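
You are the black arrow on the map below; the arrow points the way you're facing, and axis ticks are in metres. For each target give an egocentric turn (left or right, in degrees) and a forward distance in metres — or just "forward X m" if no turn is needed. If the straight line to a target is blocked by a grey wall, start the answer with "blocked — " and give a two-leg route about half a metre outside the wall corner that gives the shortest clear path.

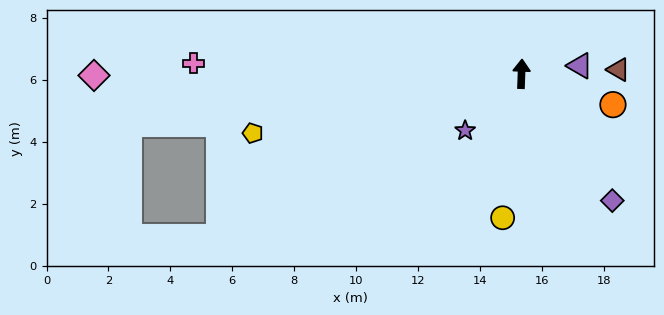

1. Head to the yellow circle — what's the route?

turn left 175°, forward 4.7 m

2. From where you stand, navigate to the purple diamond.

turn right 142°, forward 5.0 m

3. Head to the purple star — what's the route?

turn left 137°, forward 2.6 m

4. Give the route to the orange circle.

turn right 107°, forward 3.1 m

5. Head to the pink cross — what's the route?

turn left 90°, forward 10.6 m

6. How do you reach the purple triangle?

turn right 80°, forward 1.9 m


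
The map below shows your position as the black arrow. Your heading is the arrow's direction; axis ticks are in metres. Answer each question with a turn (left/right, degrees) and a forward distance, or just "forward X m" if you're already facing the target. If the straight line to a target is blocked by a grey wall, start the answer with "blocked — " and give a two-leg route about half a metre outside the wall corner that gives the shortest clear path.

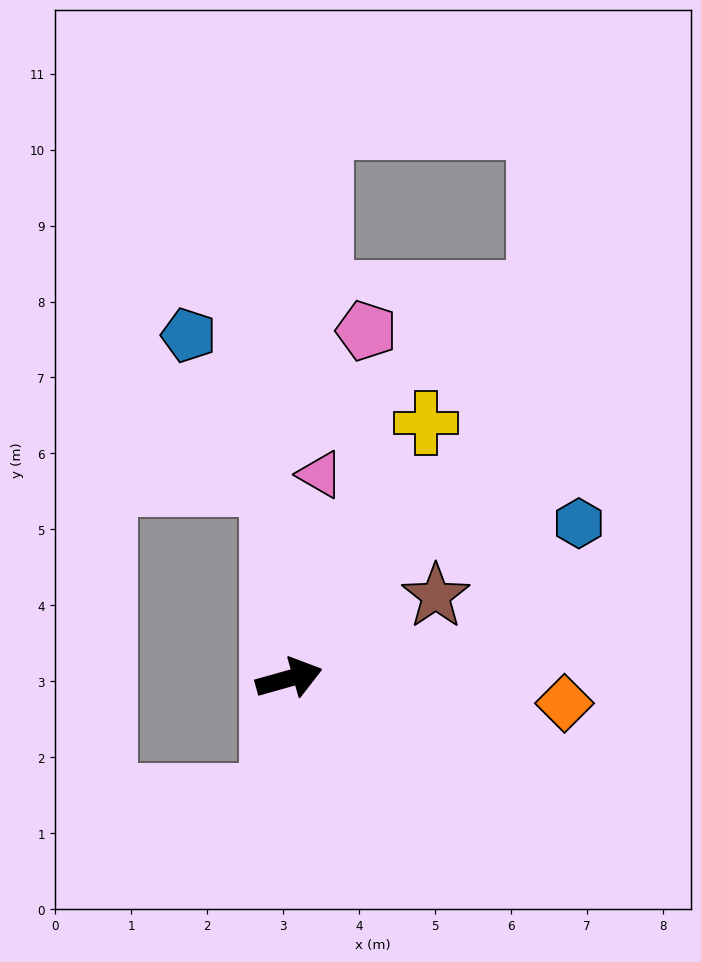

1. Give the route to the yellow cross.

turn left 46°, forward 3.8 m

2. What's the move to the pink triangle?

turn left 66°, forward 2.7 m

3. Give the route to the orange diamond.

turn right 21°, forward 3.6 m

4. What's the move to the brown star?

turn left 14°, forward 2.2 m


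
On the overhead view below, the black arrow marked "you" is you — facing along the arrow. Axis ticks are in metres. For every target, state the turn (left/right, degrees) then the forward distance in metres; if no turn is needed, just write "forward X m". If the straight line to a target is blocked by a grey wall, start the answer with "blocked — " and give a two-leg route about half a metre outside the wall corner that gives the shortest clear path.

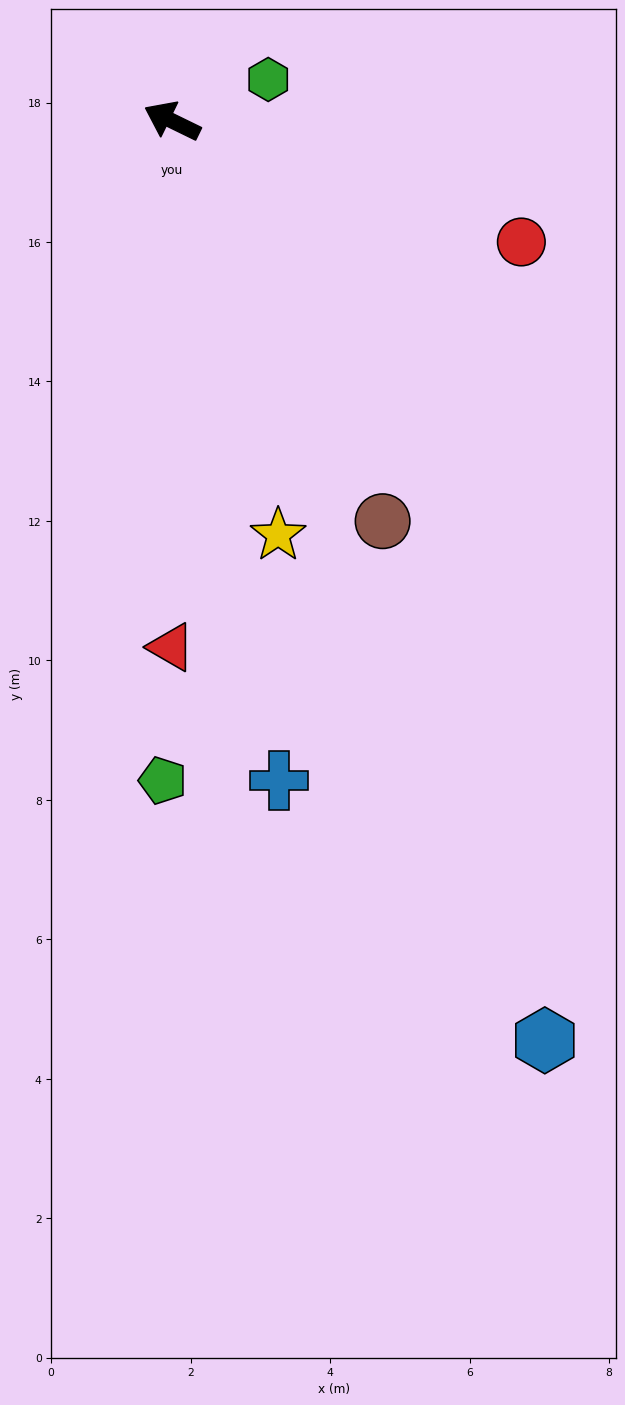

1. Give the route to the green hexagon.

turn right 131°, forward 1.5 m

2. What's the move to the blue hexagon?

turn left 138°, forward 14.2 m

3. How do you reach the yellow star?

turn left 130°, forward 6.1 m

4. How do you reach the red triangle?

turn left 116°, forward 7.5 m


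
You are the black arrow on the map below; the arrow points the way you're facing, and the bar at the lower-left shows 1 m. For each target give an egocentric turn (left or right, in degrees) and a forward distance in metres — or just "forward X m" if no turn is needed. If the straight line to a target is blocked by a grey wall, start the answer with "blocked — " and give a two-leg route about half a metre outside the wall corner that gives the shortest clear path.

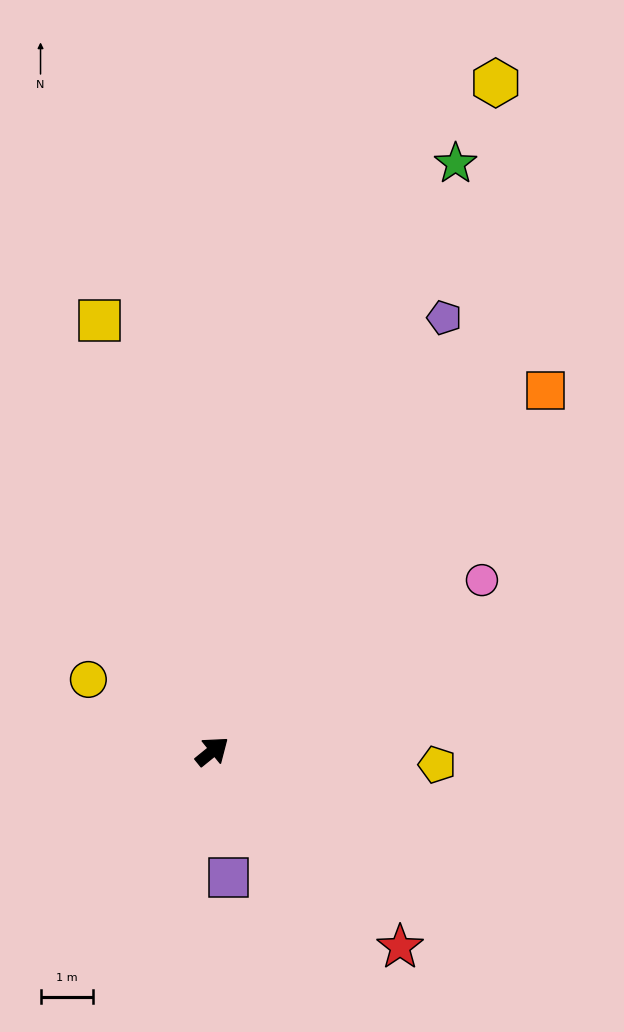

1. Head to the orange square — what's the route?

turn left 8°, forward 9.4 m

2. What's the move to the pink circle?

turn right 7°, forward 6.1 m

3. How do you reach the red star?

turn right 85°, forward 5.2 m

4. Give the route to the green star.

turn left 28°, forward 12.1 m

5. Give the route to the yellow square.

turn left 66°, forward 8.5 m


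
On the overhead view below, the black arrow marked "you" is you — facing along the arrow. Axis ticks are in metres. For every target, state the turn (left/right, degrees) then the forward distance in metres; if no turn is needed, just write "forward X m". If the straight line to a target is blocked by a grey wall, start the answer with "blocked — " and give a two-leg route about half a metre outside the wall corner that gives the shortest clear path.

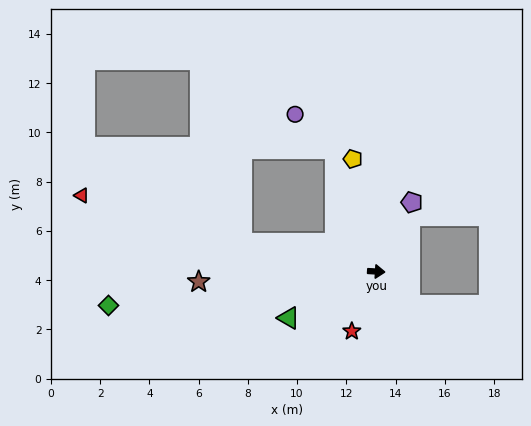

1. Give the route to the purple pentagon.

turn left 66°, forward 3.2 m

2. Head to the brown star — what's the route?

turn right 173°, forward 7.2 m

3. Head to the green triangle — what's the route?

turn right 149°, forward 4.0 m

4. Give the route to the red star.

turn right 109°, forward 2.6 m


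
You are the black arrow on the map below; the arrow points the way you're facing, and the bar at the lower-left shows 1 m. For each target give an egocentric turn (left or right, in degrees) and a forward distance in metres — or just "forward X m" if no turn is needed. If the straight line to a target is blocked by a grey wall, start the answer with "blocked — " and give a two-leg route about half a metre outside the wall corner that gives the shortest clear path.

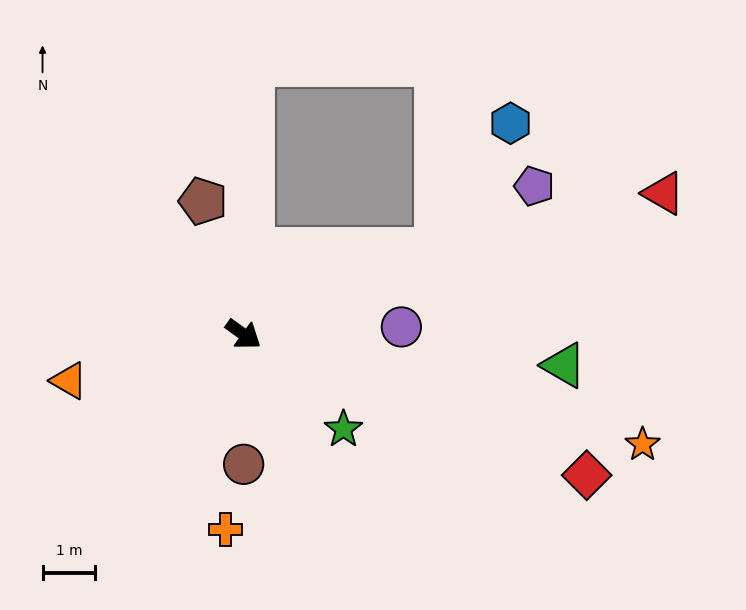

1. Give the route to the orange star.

turn left 20°, forward 7.9 m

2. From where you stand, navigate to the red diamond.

turn left 14°, forward 7.1 m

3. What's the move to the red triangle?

turn left 54°, forward 8.4 m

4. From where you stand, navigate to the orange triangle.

turn right 129°, forward 3.4 m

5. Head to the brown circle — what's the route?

turn right 54°, forward 2.5 m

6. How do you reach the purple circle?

turn left 38°, forward 3.0 m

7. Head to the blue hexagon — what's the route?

blocked — turn left 59°, forward 4.0 m, then turn left 37°, forward 2.8 m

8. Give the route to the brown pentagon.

turn left 143°, forward 2.6 m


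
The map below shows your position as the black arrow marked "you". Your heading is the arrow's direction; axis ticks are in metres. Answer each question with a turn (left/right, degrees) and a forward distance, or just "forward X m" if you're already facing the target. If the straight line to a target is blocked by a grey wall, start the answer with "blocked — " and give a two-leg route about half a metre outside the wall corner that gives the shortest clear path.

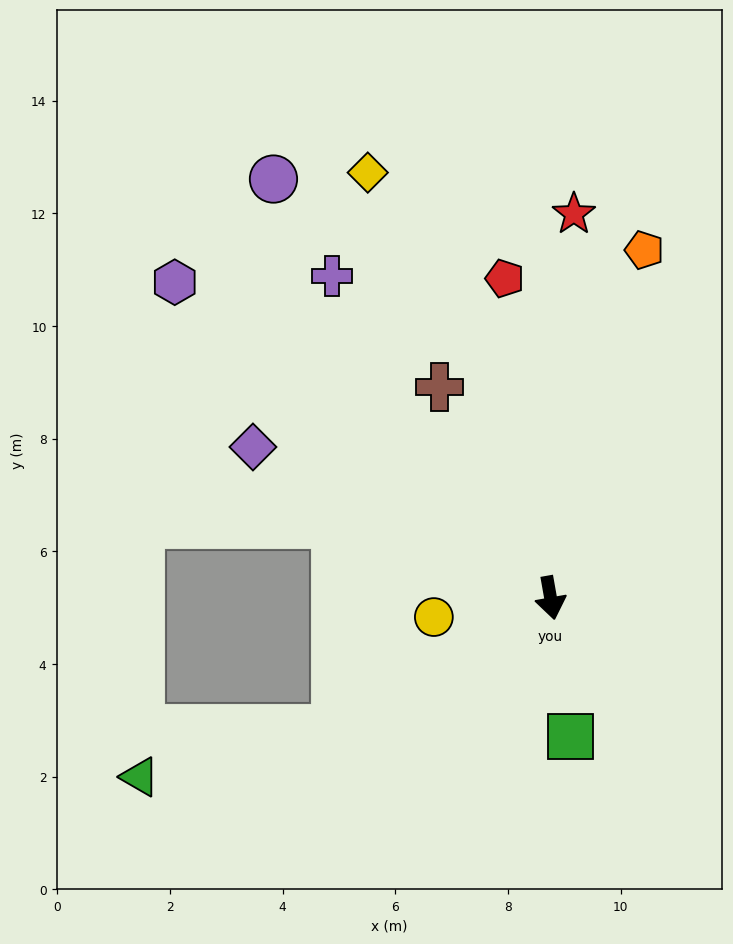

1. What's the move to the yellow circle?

turn right 91°, forward 2.1 m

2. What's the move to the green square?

forward 2.5 m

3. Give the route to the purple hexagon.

turn right 140°, forward 8.7 m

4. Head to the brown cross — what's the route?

turn right 162°, forward 4.2 m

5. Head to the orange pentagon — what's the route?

turn left 155°, forward 6.4 m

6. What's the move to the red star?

turn left 167°, forward 6.8 m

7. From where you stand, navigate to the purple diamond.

turn right 127°, forward 5.9 m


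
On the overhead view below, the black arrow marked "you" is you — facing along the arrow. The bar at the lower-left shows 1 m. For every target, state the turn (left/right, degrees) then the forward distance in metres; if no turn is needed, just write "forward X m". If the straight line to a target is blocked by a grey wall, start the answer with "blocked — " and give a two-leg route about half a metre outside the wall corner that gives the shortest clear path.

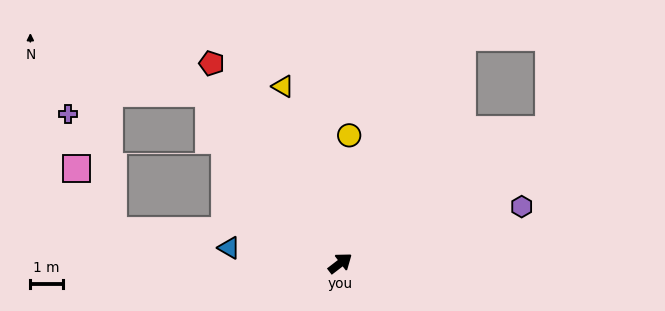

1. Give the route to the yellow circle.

turn left 48°, forward 4.0 m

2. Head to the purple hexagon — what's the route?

turn right 20°, forward 5.9 m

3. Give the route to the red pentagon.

turn left 85°, forward 7.4 m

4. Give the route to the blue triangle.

turn left 135°, forward 3.5 m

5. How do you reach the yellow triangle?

turn left 70°, forward 5.8 m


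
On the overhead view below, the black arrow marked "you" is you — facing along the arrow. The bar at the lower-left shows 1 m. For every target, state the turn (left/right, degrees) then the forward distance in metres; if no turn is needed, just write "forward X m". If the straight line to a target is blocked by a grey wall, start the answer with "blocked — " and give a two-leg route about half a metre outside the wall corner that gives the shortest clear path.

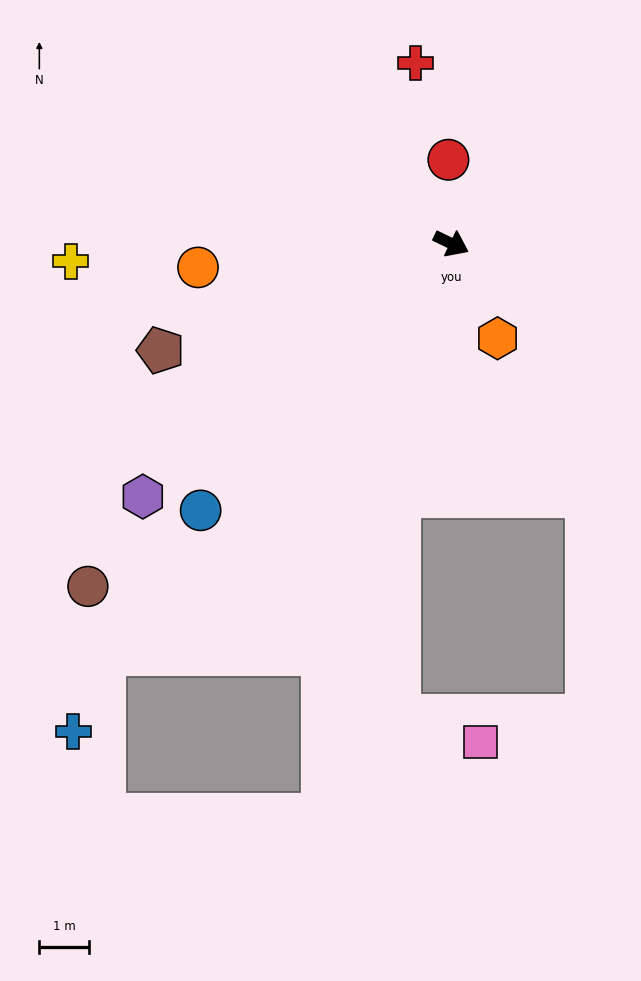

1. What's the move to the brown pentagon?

turn right 134°, forward 6.2 m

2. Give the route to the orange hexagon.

turn right 38°, forward 2.1 m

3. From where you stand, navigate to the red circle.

turn left 118°, forward 1.7 m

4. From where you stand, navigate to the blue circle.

turn right 107°, forward 7.3 m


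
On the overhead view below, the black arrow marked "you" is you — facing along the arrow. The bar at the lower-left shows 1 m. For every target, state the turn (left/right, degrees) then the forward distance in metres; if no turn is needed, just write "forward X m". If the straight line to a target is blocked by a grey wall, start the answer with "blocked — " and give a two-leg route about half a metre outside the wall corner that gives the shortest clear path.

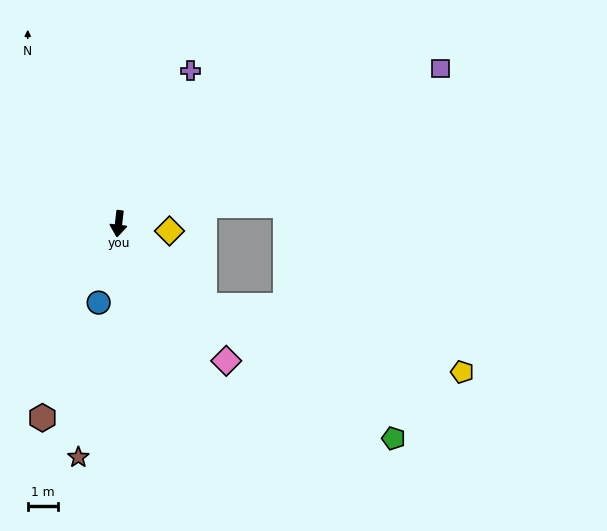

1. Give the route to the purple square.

turn left 122°, forward 11.9 m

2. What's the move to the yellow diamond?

turn left 89°, forward 1.7 m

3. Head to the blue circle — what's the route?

turn right 7°, forward 2.7 m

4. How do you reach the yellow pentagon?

blocked — turn left 53°, forward 4.0 m, then turn left 29°, forward 8.9 m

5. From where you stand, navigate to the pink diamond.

turn left 45°, forward 5.8 m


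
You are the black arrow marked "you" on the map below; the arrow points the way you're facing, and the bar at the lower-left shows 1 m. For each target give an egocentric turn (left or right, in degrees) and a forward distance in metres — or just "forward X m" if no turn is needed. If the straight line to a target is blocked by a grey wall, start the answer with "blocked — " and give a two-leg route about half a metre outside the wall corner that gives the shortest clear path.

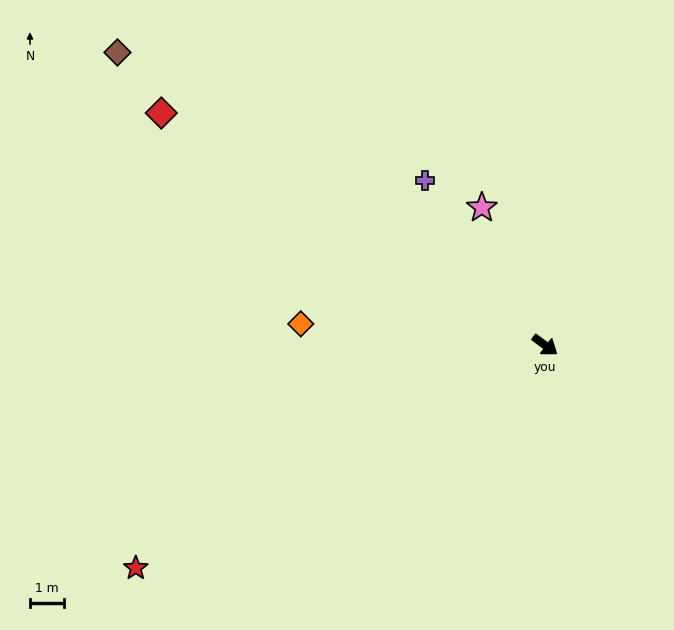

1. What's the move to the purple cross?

turn left 162°, forward 6.1 m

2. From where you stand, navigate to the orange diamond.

turn right 149°, forward 7.3 m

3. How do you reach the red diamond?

turn right 175°, forward 13.4 m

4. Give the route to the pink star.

turn left 151°, forward 4.5 m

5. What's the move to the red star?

turn right 115°, forward 13.9 m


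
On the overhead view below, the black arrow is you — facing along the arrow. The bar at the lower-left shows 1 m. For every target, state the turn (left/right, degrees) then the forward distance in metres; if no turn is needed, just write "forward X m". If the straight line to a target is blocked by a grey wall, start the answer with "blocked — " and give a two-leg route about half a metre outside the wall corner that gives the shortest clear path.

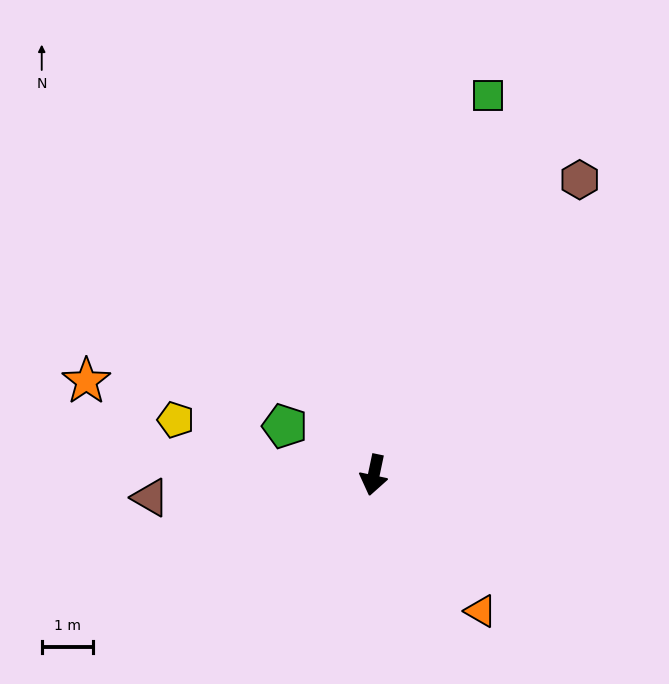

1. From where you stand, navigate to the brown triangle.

turn right 72°, forward 4.4 m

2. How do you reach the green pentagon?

turn right 107°, forward 2.0 m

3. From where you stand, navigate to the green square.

turn left 175°, forward 7.8 m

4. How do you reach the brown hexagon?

turn left 157°, forward 7.1 m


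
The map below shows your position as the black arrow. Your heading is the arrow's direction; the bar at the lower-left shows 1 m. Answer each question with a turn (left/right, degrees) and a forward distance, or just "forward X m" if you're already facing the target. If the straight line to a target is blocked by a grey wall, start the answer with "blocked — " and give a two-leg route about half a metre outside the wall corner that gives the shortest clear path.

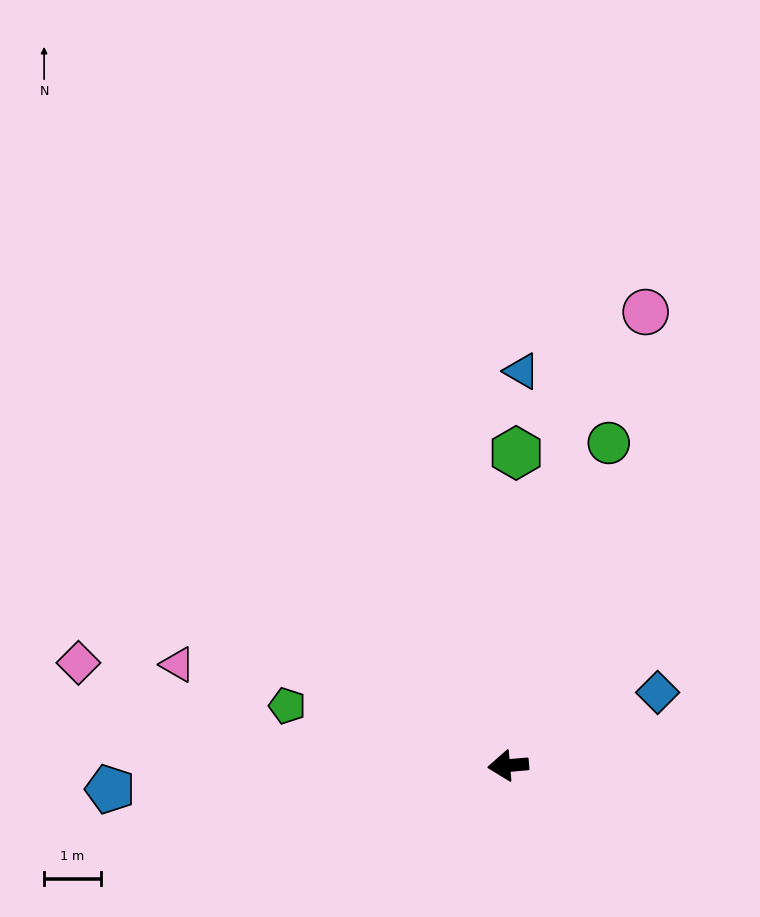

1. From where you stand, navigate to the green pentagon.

turn right 20°, forward 4.0 m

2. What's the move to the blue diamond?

turn right 159°, forward 2.9 m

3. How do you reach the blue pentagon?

forward 7.0 m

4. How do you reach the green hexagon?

turn right 96°, forward 5.5 m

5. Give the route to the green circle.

turn right 112°, forward 6.0 m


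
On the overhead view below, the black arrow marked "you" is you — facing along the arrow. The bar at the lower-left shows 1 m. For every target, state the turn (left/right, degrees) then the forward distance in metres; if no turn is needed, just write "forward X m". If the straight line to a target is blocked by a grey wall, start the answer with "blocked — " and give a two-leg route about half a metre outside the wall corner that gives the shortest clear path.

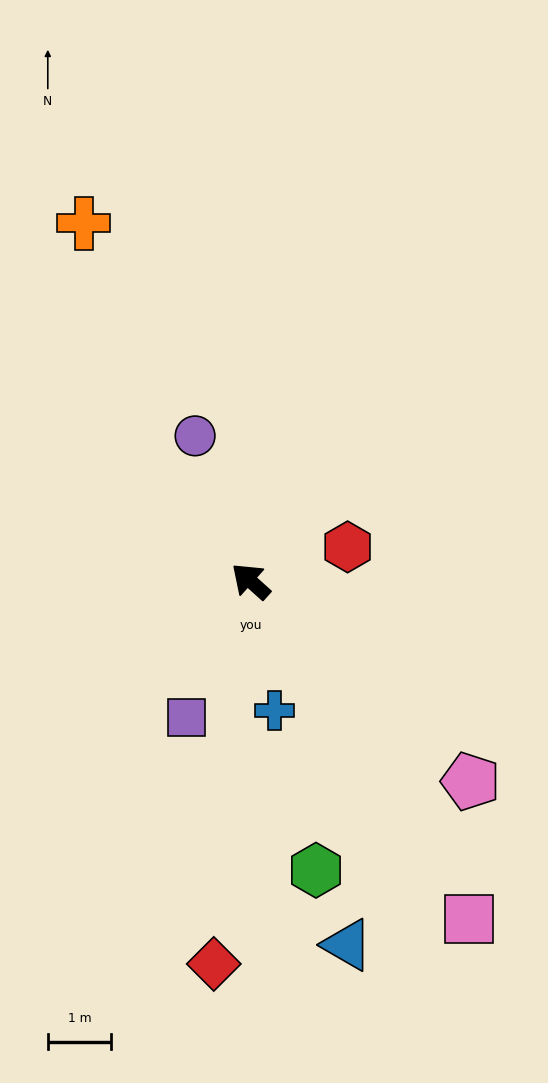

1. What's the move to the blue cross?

turn left 142°, forward 2.1 m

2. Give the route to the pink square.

turn left 165°, forward 6.3 m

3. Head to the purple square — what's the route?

turn left 107°, forward 2.4 m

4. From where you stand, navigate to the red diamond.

turn left 126°, forward 6.1 m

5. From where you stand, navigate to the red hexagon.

turn right 119°, forward 1.6 m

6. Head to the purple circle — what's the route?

turn right 27°, forward 2.5 m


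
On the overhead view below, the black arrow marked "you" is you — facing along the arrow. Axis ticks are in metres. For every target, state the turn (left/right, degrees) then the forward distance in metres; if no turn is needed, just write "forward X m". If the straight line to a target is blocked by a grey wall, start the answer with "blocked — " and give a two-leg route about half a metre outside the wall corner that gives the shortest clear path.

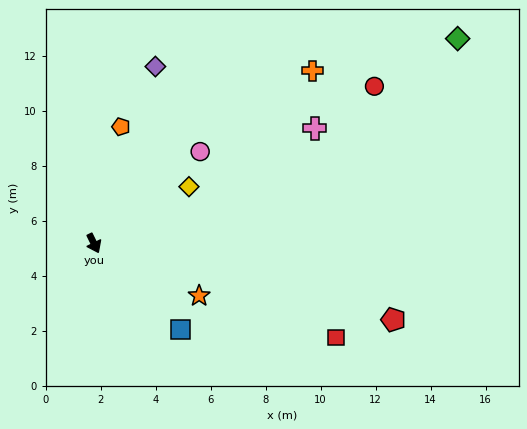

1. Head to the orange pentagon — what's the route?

turn left 141°, forward 4.4 m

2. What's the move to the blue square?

turn left 19°, forward 4.4 m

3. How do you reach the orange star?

turn left 37°, forward 4.3 m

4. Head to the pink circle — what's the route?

turn left 105°, forward 5.1 m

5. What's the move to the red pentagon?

turn left 50°, forward 11.2 m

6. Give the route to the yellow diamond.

turn left 95°, forward 4.0 m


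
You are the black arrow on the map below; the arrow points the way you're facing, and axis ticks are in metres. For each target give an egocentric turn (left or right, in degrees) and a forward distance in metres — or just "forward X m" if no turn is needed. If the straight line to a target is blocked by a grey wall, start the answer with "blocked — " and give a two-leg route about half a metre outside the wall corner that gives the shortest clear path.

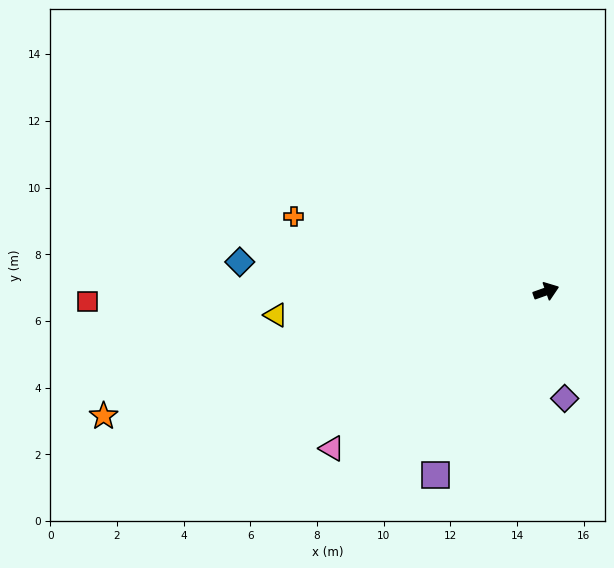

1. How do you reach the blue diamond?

turn left 155°, forward 9.2 m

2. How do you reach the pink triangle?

turn right 163°, forward 8.0 m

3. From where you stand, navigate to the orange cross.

turn left 144°, forward 7.9 m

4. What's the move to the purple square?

turn right 141°, forward 6.4 m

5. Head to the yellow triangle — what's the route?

turn left 165°, forward 8.1 m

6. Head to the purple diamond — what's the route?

turn right 100°, forward 3.3 m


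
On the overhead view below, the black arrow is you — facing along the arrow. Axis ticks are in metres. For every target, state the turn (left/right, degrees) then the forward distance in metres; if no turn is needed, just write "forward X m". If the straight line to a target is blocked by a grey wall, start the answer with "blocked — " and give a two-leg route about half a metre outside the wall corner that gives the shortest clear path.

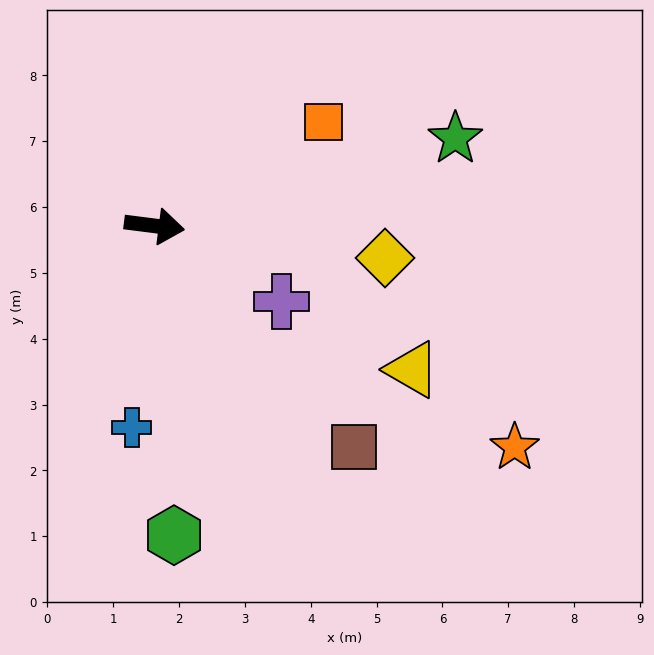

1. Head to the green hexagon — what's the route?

turn right 79°, forward 4.7 m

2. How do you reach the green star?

turn left 23°, forward 4.8 m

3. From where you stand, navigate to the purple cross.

turn right 24°, forward 2.2 m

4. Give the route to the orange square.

turn left 39°, forward 3.0 m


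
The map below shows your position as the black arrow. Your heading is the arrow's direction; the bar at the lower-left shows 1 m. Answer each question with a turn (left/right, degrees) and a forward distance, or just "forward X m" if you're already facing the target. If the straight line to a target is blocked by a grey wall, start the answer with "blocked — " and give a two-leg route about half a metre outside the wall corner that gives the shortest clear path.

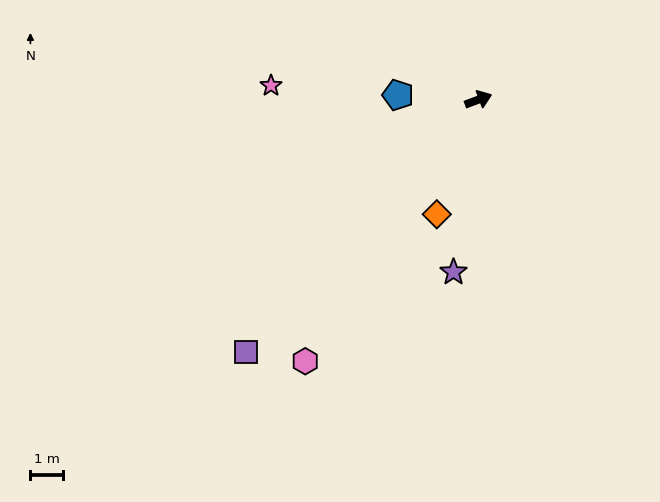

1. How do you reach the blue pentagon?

turn left 156°, forward 2.4 m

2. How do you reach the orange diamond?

turn right 130°, forward 3.7 m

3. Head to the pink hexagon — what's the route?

turn right 144°, forward 9.5 m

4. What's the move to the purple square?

turn right 153°, forward 10.4 m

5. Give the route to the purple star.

turn right 119°, forward 5.3 m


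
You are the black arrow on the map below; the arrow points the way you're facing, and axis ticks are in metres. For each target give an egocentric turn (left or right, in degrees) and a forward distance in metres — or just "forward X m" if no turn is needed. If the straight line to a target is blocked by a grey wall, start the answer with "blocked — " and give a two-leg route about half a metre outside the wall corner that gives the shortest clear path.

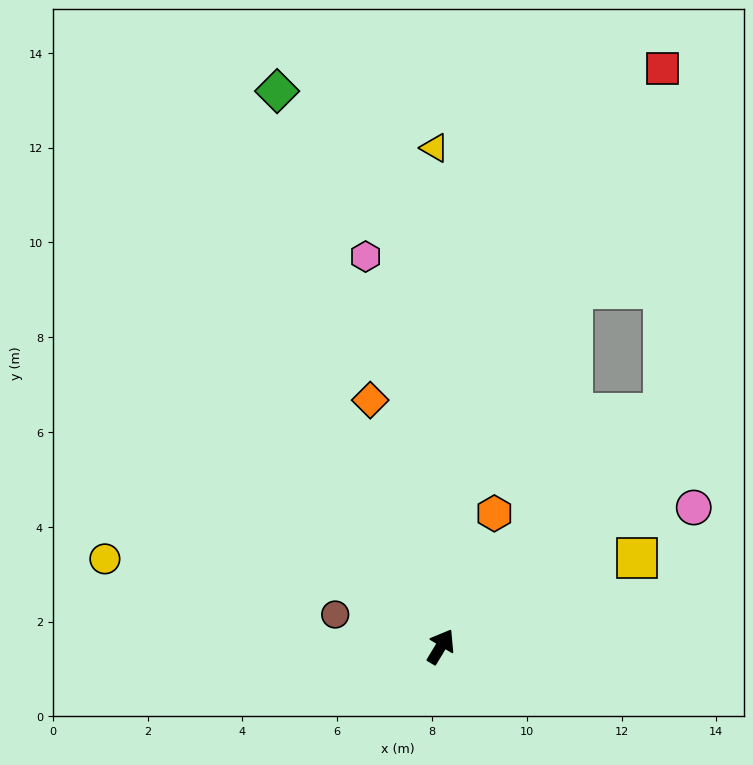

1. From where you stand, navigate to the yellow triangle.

turn left 32°, forward 10.5 m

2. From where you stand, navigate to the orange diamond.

turn left 47°, forward 5.4 m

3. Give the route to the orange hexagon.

turn left 9°, forward 3.0 m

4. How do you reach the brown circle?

turn left 104°, forward 2.3 m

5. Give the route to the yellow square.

turn right 35°, forward 4.5 m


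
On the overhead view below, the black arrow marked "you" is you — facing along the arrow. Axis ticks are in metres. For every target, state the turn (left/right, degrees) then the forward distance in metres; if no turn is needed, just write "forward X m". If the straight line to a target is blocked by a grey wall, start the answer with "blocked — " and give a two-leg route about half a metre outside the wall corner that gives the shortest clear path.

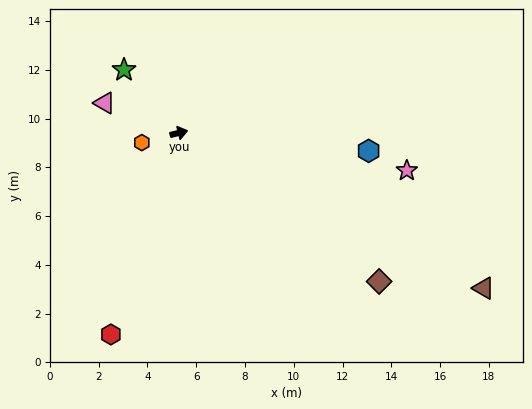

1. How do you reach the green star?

turn left 117°, forward 3.4 m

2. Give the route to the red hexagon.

turn right 123°, forward 8.7 m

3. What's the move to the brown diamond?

turn right 50°, forward 10.2 m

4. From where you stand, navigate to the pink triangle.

turn left 144°, forward 3.3 m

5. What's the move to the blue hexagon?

turn right 19°, forward 7.8 m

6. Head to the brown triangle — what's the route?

turn right 41°, forward 14.0 m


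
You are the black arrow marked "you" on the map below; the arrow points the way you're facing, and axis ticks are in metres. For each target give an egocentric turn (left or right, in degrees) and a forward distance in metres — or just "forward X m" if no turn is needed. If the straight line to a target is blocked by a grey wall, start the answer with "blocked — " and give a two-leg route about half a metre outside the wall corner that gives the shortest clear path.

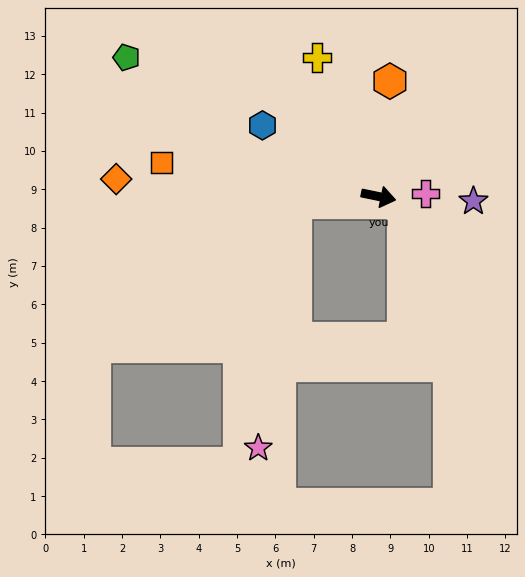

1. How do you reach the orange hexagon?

turn left 96°, forward 3.0 m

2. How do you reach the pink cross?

turn left 15°, forward 1.2 m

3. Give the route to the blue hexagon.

turn left 160°, forward 3.5 m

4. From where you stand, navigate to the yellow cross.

turn left 126°, forward 4.0 m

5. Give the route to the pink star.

blocked — turn right 164°, forward 2.2 m, then turn left 77°, forward 6.5 m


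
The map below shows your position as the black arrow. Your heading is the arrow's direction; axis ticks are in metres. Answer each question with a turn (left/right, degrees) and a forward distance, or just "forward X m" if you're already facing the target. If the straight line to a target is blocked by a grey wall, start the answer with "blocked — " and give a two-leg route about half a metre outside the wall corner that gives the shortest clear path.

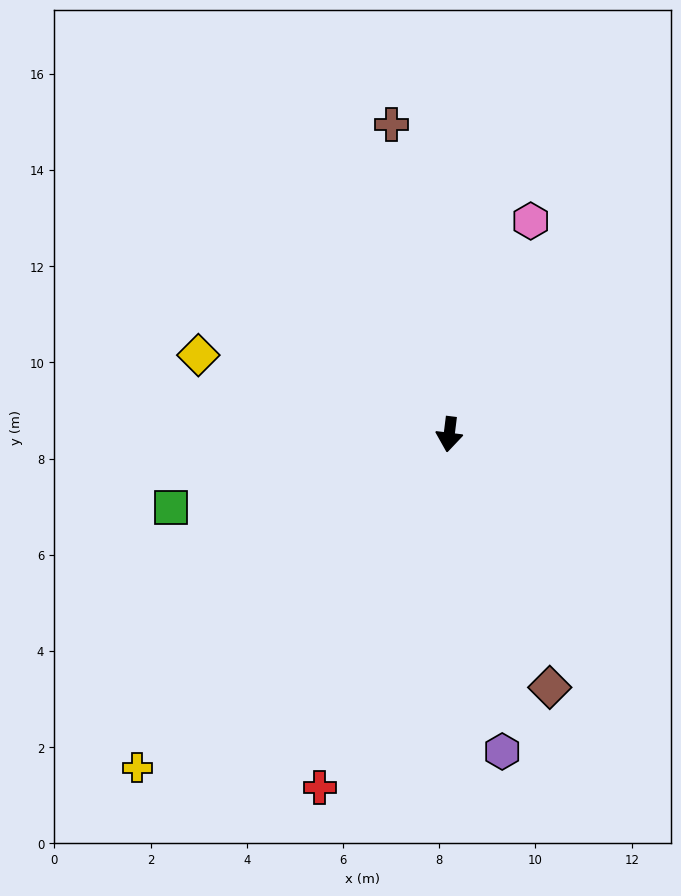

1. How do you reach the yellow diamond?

turn right 100°, forward 5.5 m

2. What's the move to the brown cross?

turn right 162°, forward 6.5 m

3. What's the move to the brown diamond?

turn left 29°, forward 5.7 m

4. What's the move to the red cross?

turn right 13°, forward 7.8 m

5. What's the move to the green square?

turn right 68°, forward 6.0 m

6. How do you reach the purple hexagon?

turn left 17°, forward 6.7 m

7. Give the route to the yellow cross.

turn right 36°, forward 9.5 m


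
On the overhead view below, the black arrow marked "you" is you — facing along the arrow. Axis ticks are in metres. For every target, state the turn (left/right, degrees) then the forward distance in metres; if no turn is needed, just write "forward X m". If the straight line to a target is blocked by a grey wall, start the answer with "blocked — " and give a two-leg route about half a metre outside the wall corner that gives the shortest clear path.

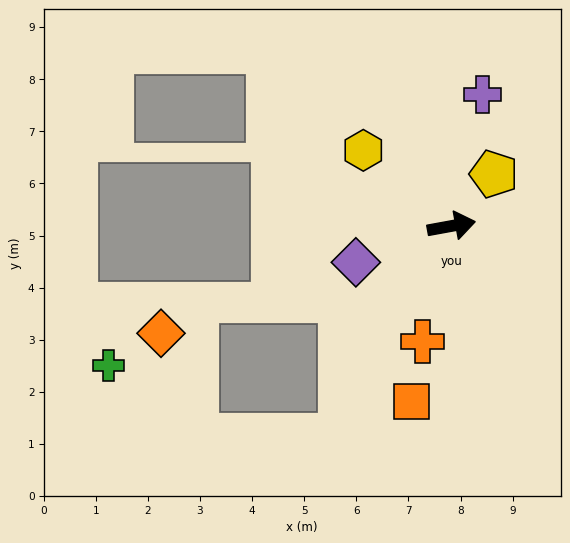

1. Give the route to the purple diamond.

turn right 170°, forward 2.0 m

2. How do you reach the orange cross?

turn right 114°, forward 2.3 m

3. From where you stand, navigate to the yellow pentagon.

turn left 40°, forward 1.3 m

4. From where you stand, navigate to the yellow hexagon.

turn left 129°, forward 2.2 m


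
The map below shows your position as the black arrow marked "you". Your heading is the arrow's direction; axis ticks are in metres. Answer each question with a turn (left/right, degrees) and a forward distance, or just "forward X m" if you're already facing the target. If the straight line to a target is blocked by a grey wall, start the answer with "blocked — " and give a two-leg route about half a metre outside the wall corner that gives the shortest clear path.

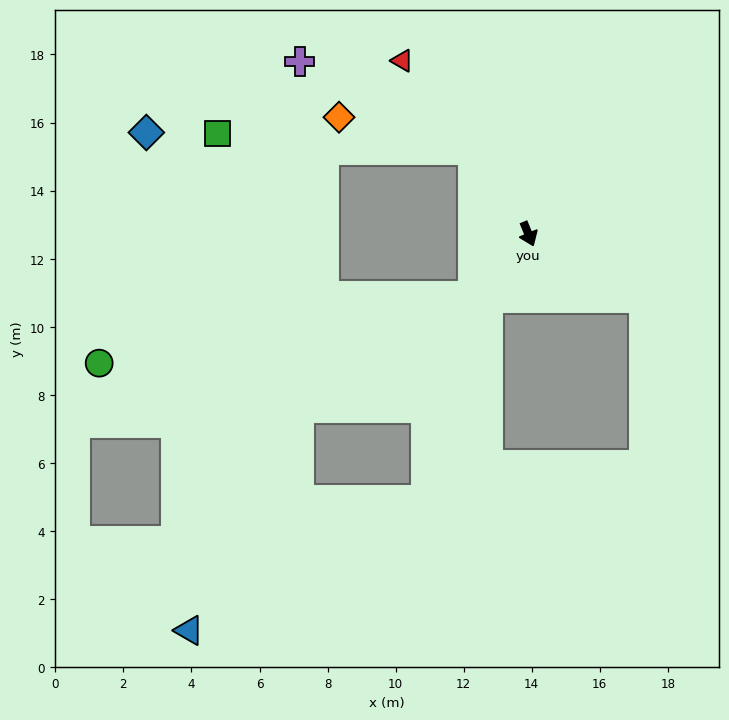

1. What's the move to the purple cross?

blocked — turn right 169°, forward 2.9 m, then turn left 29°, forward 5.7 m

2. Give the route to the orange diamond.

blocked — turn right 169°, forward 2.9 m, then turn left 42°, forward 4.0 m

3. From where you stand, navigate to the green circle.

blocked — turn right 65°, forward 2.4 m, then turn right 37°, forward 11.2 m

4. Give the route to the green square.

blocked — turn right 169°, forward 2.9 m, then turn left 53°, forward 7.5 m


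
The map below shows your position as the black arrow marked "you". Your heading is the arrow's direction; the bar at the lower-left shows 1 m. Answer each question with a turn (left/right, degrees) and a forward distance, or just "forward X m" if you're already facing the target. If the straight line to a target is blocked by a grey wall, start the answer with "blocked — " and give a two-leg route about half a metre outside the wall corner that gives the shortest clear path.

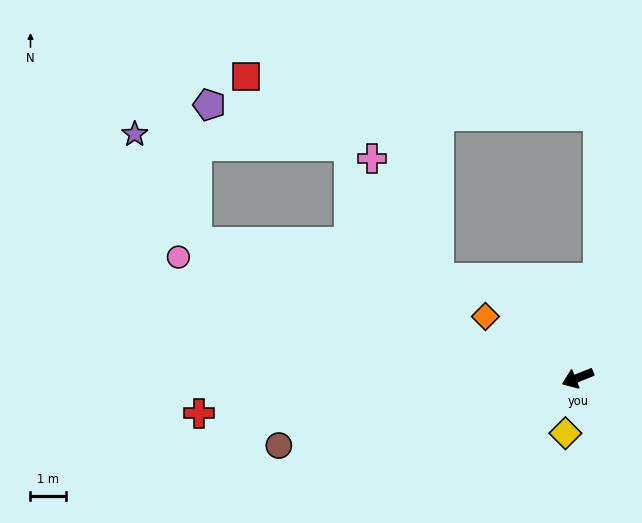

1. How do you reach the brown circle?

turn right 9°, forward 8.6 m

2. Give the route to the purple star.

blocked — turn right 41°, forward 11.4 m, then turn right 41°, forward 3.5 m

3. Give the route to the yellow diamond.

turn left 56°, forward 1.6 m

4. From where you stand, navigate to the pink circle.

turn right 39°, forward 11.8 m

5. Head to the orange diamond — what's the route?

turn right 55°, forward 3.1 m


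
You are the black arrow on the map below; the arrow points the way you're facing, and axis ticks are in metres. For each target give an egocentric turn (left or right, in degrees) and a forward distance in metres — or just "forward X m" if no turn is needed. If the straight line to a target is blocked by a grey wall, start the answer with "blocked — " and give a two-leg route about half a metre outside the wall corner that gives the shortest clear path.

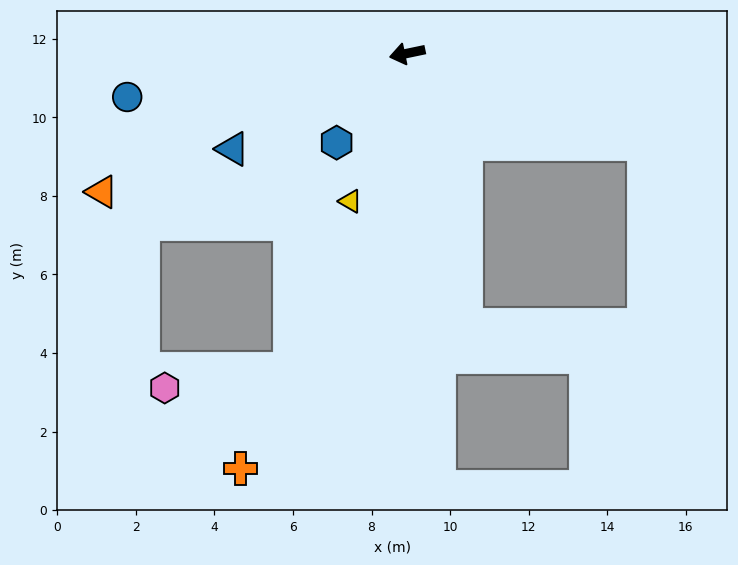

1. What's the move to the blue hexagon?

turn left 40°, forward 2.9 m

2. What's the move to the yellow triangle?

turn left 57°, forward 4.0 m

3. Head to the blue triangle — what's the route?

turn left 17°, forward 5.1 m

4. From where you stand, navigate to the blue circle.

turn right 3°, forward 7.2 m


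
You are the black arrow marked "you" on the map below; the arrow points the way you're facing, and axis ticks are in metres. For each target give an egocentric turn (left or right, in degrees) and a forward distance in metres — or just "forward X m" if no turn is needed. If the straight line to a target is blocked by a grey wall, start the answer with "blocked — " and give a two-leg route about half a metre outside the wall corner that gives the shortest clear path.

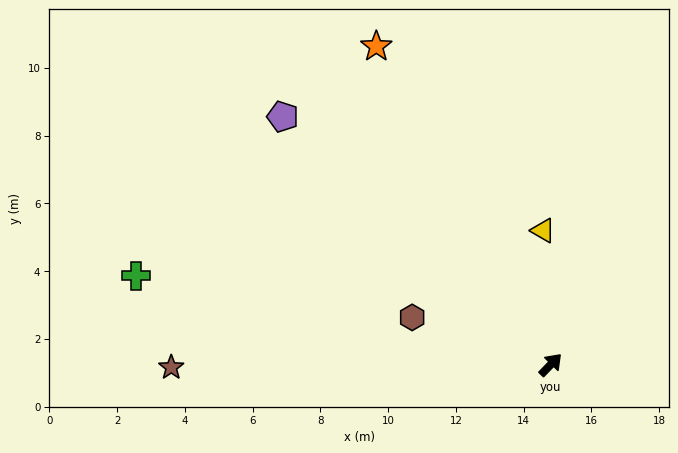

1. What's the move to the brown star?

turn left 135°, forward 11.2 m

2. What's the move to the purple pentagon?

turn left 91°, forward 10.8 m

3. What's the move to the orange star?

turn left 73°, forward 10.7 m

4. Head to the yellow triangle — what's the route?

turn left 47°, forward 4.0 m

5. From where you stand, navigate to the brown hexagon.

turn left 115°, forward 4.3 m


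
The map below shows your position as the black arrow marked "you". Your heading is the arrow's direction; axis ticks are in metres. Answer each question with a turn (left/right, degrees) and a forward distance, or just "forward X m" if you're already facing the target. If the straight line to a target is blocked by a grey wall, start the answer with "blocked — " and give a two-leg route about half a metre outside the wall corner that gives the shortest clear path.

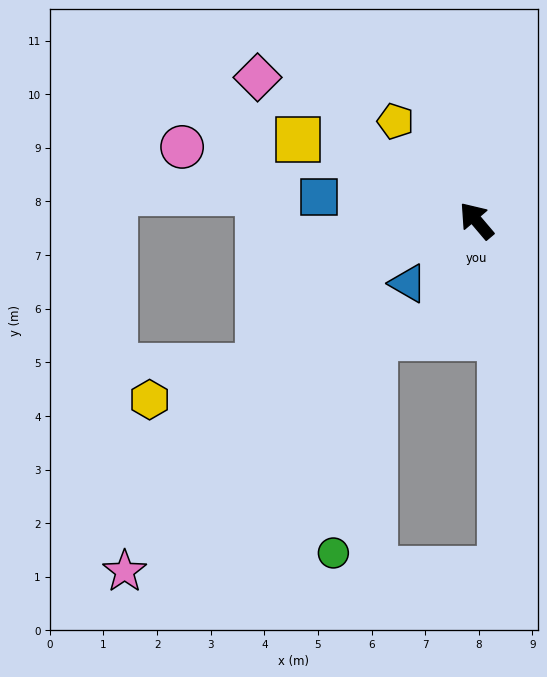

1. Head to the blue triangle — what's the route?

turn left 92°, forward 1.7 m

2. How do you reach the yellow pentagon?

forward 2.4 m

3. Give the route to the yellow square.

turn left 25°, forward 3.7 m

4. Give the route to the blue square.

turn left 41°, forward 3.0 m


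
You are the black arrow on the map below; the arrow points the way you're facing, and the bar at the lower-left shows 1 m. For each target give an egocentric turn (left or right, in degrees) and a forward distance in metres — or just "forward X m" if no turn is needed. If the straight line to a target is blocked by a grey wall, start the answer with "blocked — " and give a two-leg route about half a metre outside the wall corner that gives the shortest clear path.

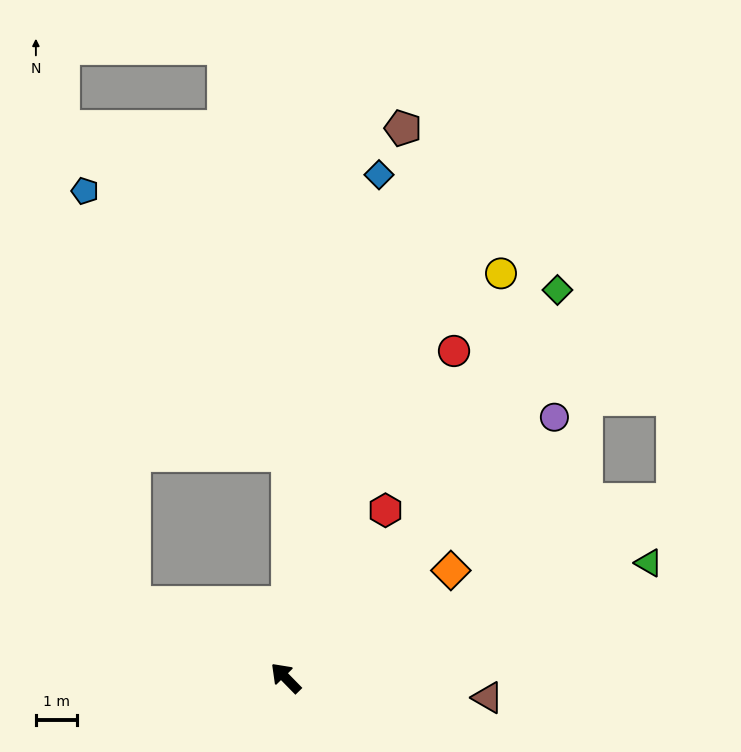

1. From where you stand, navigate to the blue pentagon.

blocked — turn right 45°, forward 5.4 m, then turn left 38°, forward 8.1 m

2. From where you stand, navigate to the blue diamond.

turn right 55°, forward 12.4 m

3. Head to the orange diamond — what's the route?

turn right 101°, forward 4.8 m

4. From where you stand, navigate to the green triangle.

turn right 117°, forward 9.2 m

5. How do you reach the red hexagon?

turn right 75°, forward 4.7 m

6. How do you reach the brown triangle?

turn right 140°, forward 4.9 m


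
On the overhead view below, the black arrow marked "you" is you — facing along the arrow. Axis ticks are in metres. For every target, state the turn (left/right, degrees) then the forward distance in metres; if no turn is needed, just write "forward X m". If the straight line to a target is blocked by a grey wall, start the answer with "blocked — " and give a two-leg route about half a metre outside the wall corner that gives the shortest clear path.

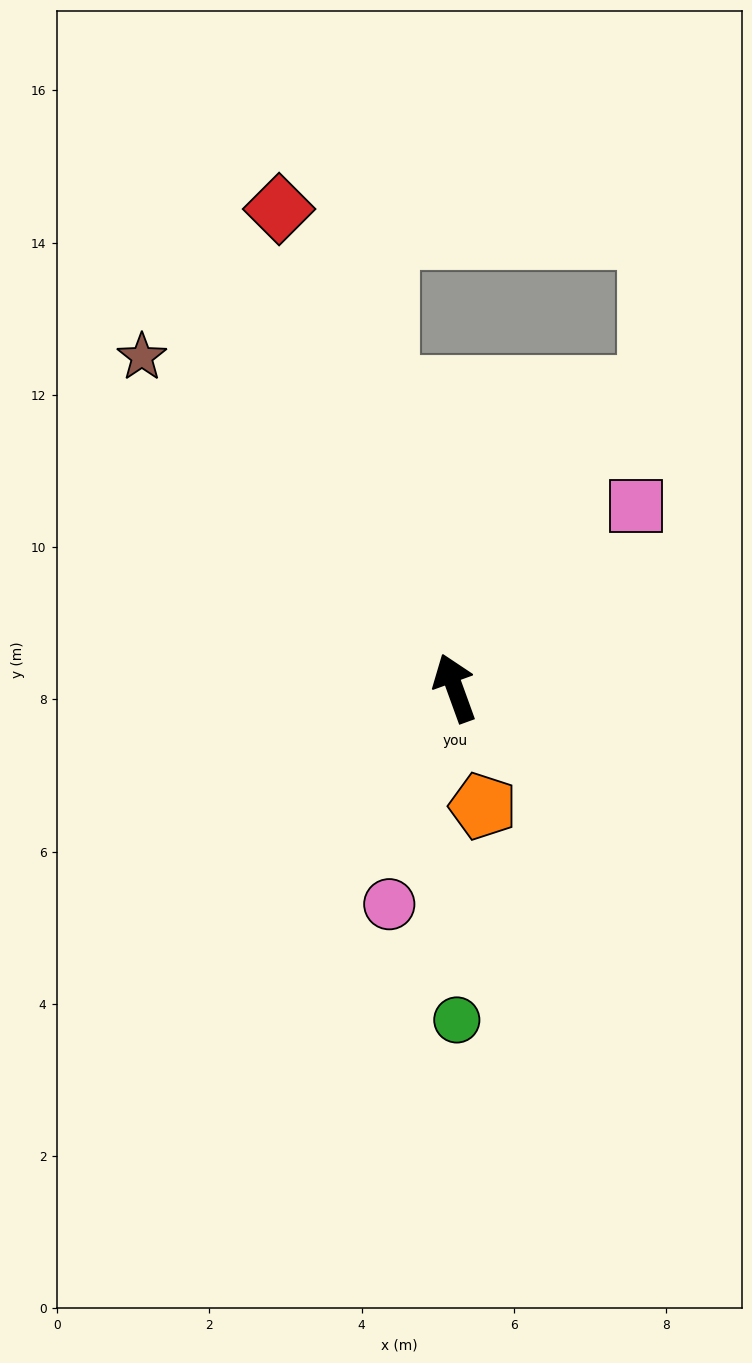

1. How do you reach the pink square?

turn right 65°, forward 3.4 m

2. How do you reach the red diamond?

forward 6.7 m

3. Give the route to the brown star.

turn left 23°, forward 6.0 m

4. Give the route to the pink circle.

turn left 143°, forward 3.0 m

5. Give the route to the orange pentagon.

turn left 173°, forward 1.6 m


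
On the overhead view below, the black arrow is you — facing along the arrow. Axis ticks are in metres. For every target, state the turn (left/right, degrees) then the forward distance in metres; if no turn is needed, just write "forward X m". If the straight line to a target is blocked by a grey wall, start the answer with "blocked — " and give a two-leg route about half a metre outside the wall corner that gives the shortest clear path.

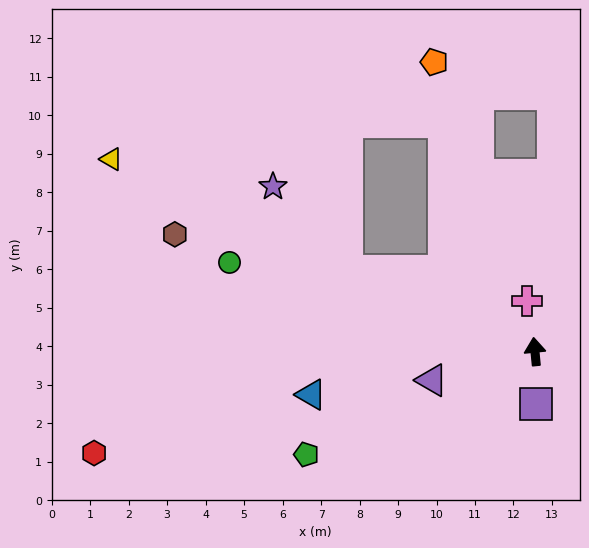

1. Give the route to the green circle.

turn left 68°, forward 8.3 m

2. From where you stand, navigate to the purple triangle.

turn left 100°, forward 2.8 m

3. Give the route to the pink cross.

turn left 3°, forward 1.3 m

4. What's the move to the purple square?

turn left 175°, forward 1.4 m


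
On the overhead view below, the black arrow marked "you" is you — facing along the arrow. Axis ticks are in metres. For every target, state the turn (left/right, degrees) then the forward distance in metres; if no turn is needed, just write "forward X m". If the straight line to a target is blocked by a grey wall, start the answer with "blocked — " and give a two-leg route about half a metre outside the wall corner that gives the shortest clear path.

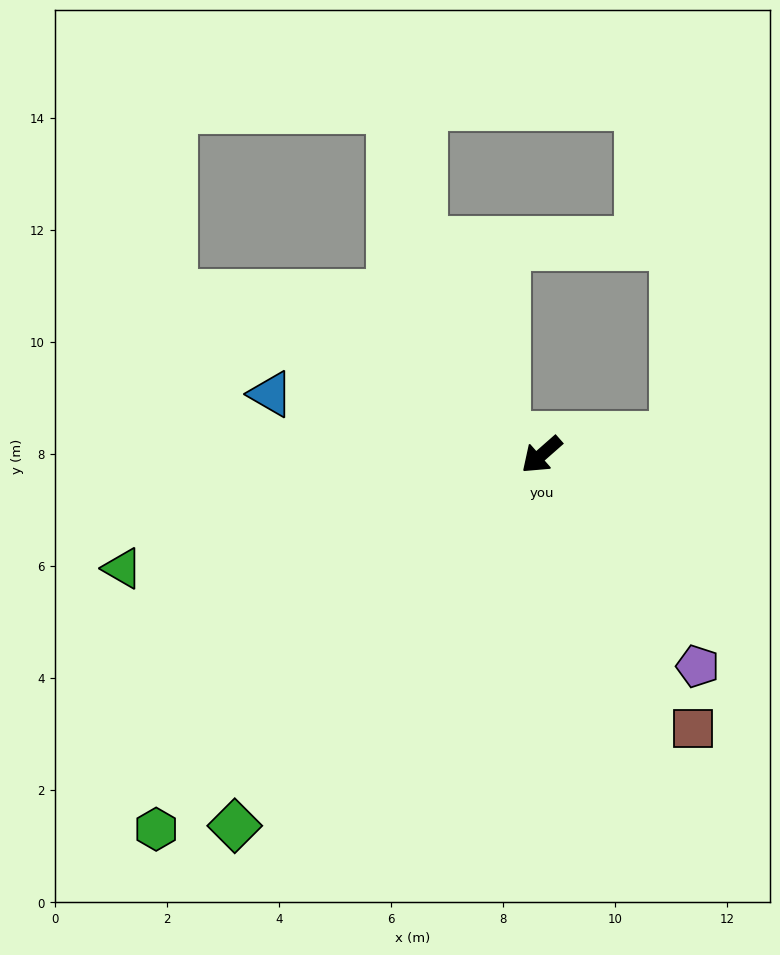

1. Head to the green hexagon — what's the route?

turn left 3°, forward 9.6 m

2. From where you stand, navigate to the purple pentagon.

turn left 85°, forward 4.7 m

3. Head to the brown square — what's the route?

turn left 78°, forward 5.6 m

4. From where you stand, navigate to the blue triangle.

turn right 54°, forward 5.0 m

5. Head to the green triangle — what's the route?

turn right 26°, forward 7.7 m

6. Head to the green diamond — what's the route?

turn left 9°, forward 8.6 m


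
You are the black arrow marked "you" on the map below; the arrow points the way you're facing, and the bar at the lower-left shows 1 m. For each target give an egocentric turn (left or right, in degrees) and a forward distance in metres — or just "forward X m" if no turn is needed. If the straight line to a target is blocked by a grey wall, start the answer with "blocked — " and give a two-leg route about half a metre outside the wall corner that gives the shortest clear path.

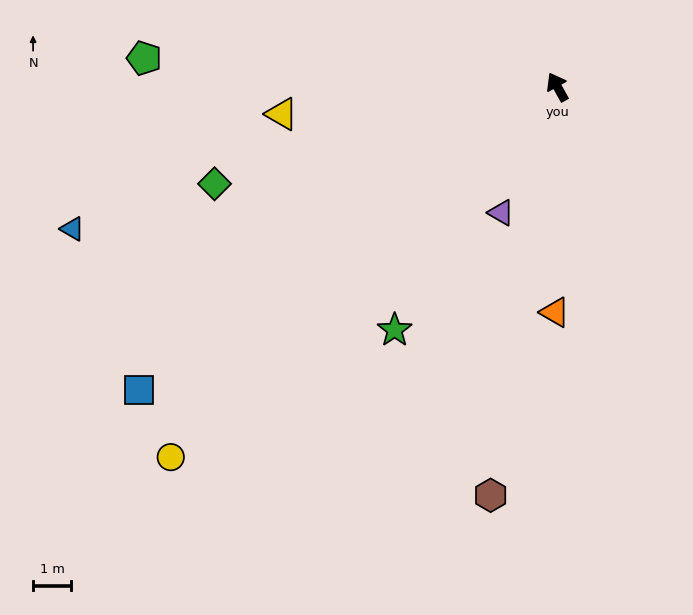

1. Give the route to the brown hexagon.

turn left 142°, forward 10.9 m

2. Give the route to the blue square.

turn left 97°, forward 13.6 m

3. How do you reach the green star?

turn left 117°, forward 7.7 m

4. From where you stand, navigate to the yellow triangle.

turn left 66°, forward 7.3 m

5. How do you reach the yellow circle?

turn left 105°, forward 14.1 m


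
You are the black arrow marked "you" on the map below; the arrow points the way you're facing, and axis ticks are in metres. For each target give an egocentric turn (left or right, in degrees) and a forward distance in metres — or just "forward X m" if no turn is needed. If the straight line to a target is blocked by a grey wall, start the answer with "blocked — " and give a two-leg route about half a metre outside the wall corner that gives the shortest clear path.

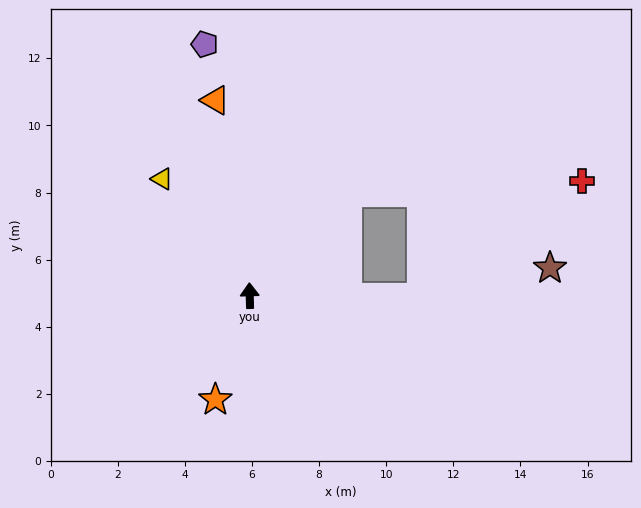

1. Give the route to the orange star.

turn left 160°, forward 3.3 m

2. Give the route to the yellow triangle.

turn left 35°, forward 4.4 m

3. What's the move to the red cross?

blocked — turn right 92°, forward 5.1 m, then turn left 36°, forward 5.9 m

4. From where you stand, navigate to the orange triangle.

turn left 8°, forward 5.9 m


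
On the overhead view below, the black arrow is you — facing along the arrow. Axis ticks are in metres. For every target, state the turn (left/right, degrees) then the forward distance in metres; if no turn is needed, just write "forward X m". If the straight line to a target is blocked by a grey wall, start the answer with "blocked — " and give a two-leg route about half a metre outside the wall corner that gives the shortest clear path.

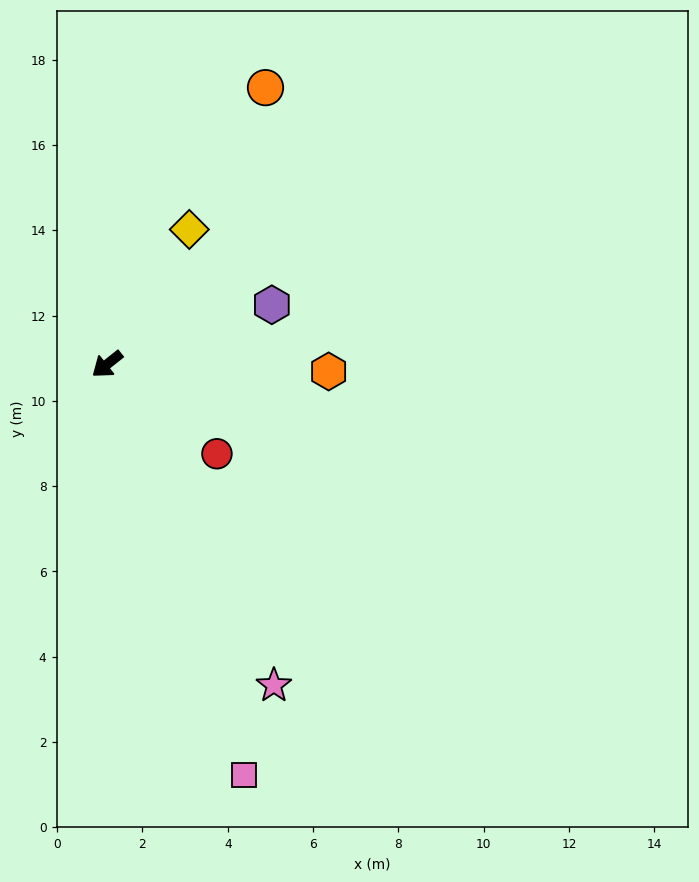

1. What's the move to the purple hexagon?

turn left 161°, forward 4.1 m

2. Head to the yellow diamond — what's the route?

turn right 160°, forward 3.7 m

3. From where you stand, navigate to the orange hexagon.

turn left 140°, forward 5.2 m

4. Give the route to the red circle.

turn left 102°, forward 3.3 m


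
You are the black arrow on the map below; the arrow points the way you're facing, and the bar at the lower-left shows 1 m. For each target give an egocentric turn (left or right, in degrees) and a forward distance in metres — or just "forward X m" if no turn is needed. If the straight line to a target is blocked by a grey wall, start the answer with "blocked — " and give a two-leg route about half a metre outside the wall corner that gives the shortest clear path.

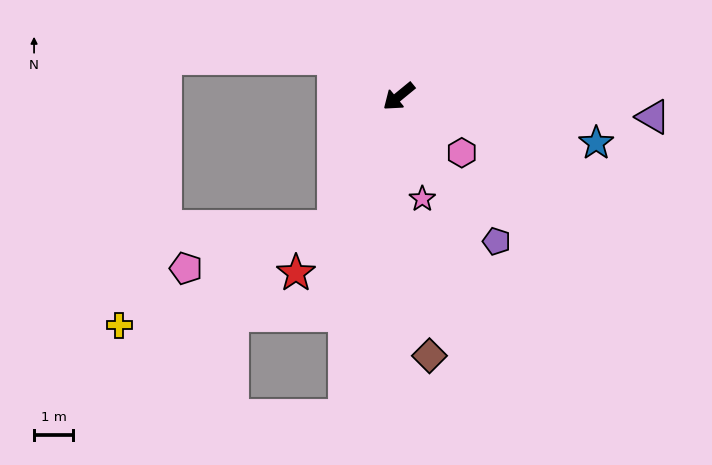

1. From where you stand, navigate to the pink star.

turn left 64°, forward 2.7 m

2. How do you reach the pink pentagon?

blocked — turn left 24°, forward 3.7 m, then turn right 47°, forward 3.9 m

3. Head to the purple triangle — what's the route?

turn left 136°, forward 6.5 m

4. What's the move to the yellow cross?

blocked — turn left 24°, forward 3.7 m, then turn right 39°, forward 6.0 m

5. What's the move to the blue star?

turn left 127°, forward 5.2 m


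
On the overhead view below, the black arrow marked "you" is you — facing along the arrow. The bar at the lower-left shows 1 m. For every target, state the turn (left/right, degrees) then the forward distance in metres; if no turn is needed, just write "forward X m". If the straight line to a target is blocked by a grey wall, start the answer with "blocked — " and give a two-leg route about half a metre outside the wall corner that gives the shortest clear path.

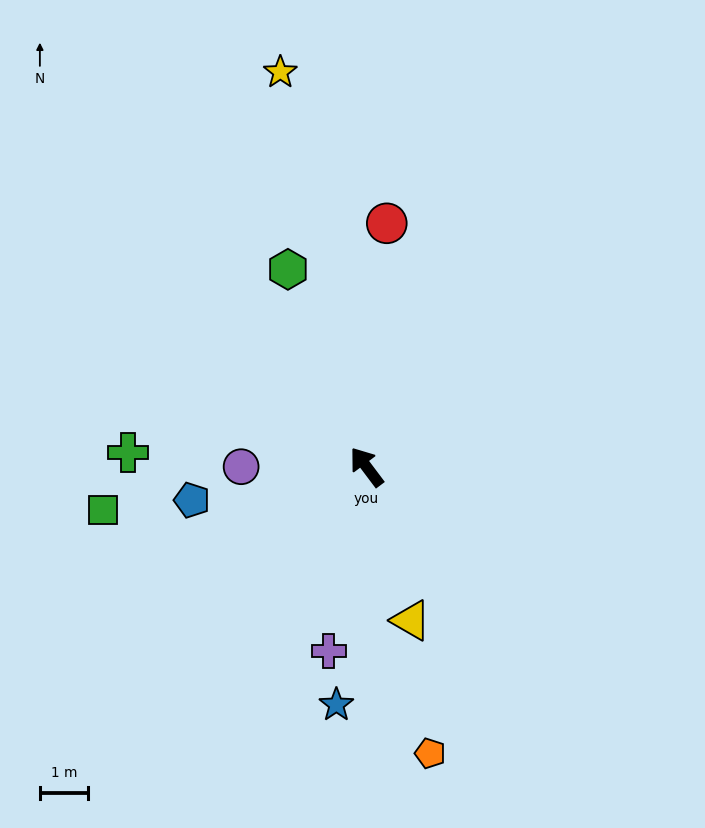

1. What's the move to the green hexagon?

turn right 15°, forward 4.4 m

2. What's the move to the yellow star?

turn right 25°, forward 8.4 m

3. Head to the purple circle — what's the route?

turn left 53°, forward 2.6 m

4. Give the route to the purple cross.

turn left 131°, forward 3.9 m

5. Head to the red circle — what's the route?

turn right 42°, forward 5.1 m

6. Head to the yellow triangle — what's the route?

turn left 159°, forward 3.3 m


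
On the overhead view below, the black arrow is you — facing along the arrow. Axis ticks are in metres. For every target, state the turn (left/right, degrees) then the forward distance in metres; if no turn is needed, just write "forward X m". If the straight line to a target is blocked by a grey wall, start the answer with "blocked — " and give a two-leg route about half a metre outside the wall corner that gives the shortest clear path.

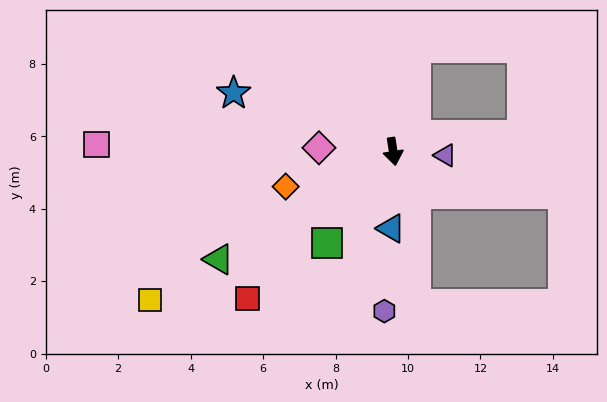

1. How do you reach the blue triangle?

turn right 10°, forward 2.1 m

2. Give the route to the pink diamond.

turn right 102°, forward 2.1 m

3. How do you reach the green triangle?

turn right 67°, forward 5.7 m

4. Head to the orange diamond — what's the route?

turn right 81°, forward 3.1 m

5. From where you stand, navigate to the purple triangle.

turn left 77°, forward 1.4 m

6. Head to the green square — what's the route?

turn right 45°, forward 3.1 m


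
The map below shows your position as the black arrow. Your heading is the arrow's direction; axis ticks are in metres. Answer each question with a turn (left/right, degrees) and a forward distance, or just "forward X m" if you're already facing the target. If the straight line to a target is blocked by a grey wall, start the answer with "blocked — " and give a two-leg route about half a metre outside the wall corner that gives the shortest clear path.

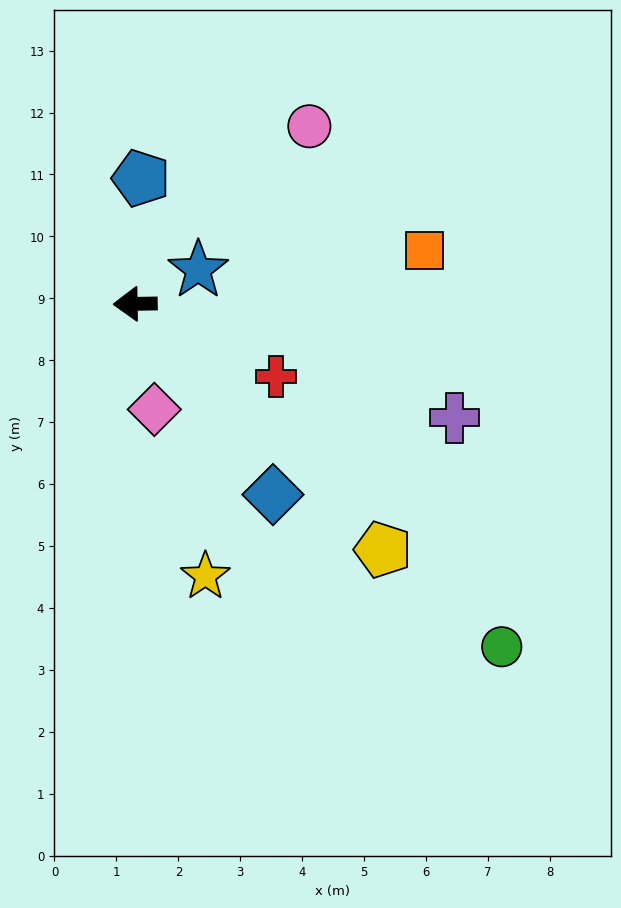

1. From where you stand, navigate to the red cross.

turn left 152°, forward 2.6 m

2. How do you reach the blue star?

turn right 153°, forward 1.2 m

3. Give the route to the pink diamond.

turn left 99°, forward 1.7 m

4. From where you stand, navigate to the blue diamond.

turn left 125°, forward 3.8 m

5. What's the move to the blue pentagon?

turn right 94°, forward 2.0 m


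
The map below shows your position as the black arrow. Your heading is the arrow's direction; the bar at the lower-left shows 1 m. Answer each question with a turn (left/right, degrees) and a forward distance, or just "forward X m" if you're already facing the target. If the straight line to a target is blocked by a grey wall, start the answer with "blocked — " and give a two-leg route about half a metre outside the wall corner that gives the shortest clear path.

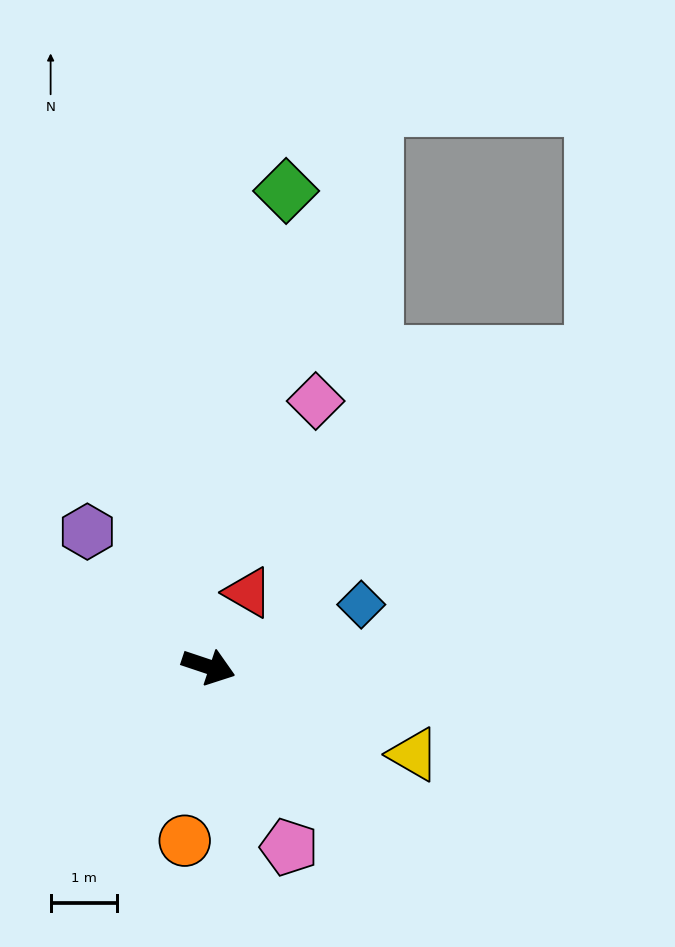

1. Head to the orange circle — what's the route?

turn right 79°, forward 2.6 m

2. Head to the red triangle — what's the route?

turn left 80°, forward 1.3 m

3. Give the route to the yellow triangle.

turn right 5°, forward 3.4 m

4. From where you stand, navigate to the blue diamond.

turn left 41°, forward 2.5 m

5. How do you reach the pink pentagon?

turn right 47°, forward 3.0 m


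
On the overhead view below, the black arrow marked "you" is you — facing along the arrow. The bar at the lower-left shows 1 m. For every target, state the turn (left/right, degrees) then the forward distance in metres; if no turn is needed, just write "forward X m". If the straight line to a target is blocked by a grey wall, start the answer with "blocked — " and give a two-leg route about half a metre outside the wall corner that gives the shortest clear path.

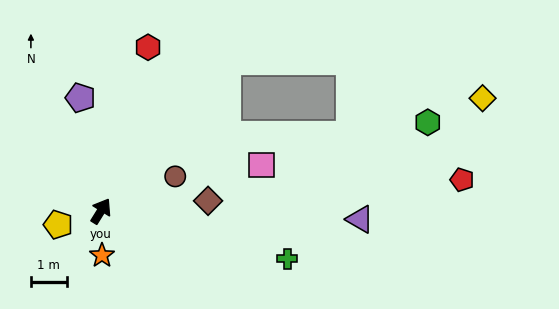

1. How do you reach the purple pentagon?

turn left 42°, forward 3.2 m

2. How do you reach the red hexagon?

turn left 16°, forward 4.8 m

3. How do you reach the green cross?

turn right 73°, forward 5.4 m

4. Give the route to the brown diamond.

turn right 53°, forward 3.0 m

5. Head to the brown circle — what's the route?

turn right 33°, forward 2.3 m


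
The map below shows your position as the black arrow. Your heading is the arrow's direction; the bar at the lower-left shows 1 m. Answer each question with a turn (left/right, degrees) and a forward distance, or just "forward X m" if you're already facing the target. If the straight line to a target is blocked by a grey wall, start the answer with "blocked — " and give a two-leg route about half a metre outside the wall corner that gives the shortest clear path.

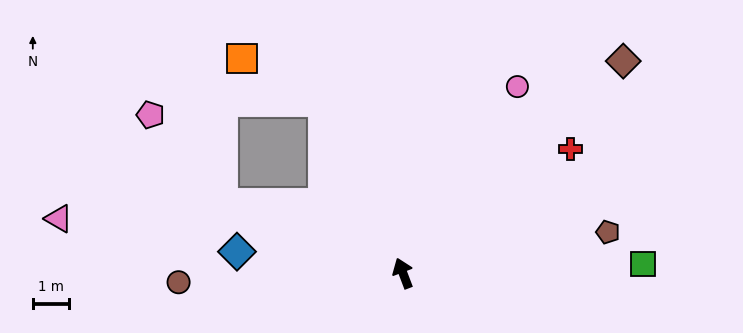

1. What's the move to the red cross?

turn right 74°, forward 5.7 m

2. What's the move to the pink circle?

turn right 52°, forward 6.0 m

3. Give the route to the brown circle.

turn left 72°, forward 6.1 m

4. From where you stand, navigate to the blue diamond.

turn left 62°, forward 4.6 m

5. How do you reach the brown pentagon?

turn right 99°, forward 5.7 m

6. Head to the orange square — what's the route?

blocked — turn left 4°, forward 5.2 m, then turn left 37°, forward 2.5 m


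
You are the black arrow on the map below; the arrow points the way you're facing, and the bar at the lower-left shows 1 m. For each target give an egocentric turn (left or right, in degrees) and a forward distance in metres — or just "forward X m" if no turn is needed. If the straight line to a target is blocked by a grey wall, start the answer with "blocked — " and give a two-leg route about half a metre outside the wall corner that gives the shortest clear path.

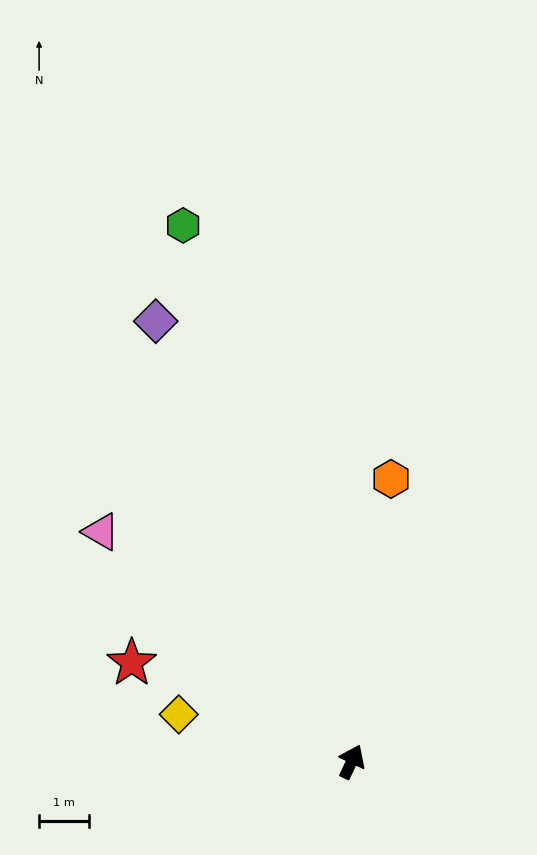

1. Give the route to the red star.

turn left 91°, forward 4.8 m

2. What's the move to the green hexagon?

turn left 43°, forward 11.2 m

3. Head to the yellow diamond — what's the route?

turn left 100°, forward 3.6 m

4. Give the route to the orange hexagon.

turn left 17°, forward 5.7 m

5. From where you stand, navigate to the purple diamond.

turn left 49°, forward 9.6 m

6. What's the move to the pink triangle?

turn left 73°, forward 6.8 m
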